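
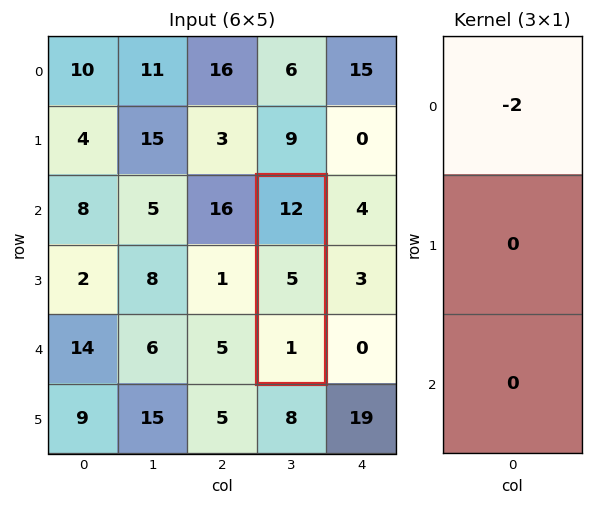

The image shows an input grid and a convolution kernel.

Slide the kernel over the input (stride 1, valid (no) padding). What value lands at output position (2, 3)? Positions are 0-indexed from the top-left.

-24

The receptive field on the input at this output position is [12 / 5 / 1]. Elementwise product with the kernel and sum: 12·-2.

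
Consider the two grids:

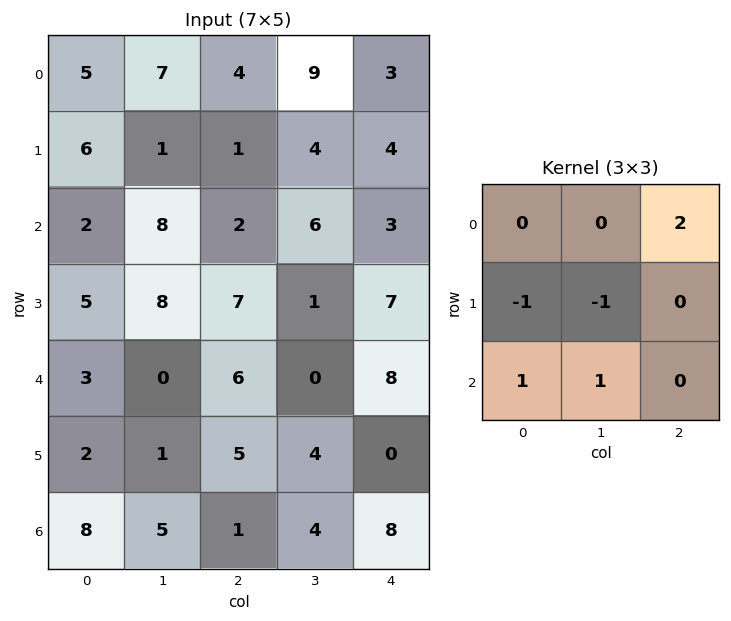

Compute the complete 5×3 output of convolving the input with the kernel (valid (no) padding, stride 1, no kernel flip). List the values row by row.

11 26 9
5 13 8
-6 3 4
14 2 17
22 0 12

Output[0,0]: The receptive field on the input at this output position is [5 7 4 / 6 1 1 / 2 8 2]. Elementwise product with the kernel and sum: 4·2 + 6·-1 + 1·-1 + 2·1 + 8·1.
Output[0,1]: The receptive field on the input at this output position is [7 4 9 / 1 1 4 / 8 2 6]. Elementwise product with the kernel and sum: 9·2 + 1·-1 + 1·-1 + 8·1 + 2·1.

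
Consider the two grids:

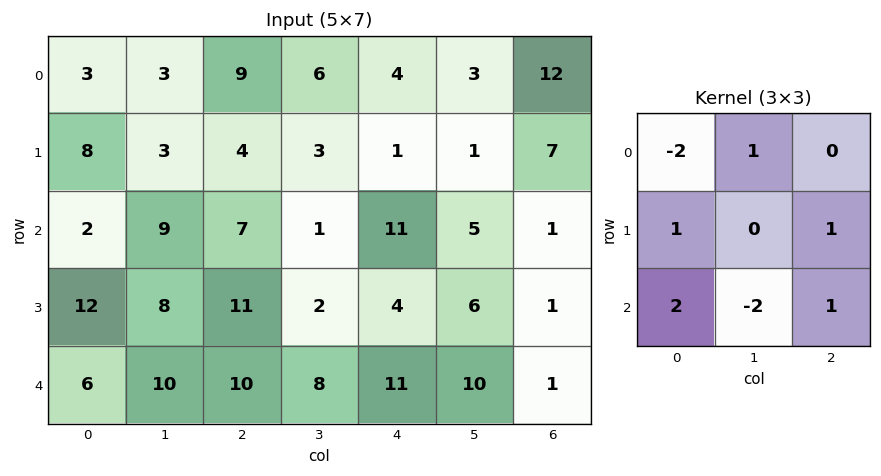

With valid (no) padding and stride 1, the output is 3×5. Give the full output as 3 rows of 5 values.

Output[0,0]: The receptive field on the input at this output position is [3 3 9 / 8 3 4 / 2 9 7]. Elementwise product with the kernel and sum: 3·-2 + 3·1 + 8·1 + 4·1 + 2·2 + 9·-2 + 7·1.

2 14 16 -19 16
15 4 35 3 8
30 7 17 21 -9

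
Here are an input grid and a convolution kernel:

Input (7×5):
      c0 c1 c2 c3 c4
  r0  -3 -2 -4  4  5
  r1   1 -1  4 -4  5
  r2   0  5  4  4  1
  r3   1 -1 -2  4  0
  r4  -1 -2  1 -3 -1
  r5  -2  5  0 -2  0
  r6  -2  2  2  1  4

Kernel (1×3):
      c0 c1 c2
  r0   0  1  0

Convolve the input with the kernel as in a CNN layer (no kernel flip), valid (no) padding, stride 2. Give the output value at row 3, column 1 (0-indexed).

The receptive field on the input at this output position is [2 1 4]. Elementwise product with the kernel and sum: 1·1.

1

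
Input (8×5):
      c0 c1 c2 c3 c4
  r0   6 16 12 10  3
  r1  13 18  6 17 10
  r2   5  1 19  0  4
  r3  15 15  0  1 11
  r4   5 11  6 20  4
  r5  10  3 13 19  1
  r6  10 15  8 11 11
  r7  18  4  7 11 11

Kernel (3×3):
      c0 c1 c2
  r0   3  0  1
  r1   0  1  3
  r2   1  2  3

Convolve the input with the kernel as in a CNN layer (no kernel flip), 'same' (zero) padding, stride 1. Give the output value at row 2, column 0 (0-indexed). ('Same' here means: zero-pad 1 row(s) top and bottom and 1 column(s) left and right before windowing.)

The receptive field on the zero-padded input at this output position is [0 13 18 / 0 5 1 / 0 15 15]. Elementwise product with the kernel and sum: 0·3 + 18·1 + 5·1 + 1·3 + 0·1 + 15·2 + 15·3.

101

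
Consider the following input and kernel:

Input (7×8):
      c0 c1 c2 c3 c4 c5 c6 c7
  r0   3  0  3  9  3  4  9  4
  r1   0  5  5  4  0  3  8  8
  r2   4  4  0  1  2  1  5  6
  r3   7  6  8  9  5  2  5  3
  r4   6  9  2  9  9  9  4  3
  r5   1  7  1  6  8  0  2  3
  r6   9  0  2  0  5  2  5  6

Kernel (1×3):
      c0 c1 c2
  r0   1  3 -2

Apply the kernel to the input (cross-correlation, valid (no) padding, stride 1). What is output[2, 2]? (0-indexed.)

-1

The receptive field on the input at this output position is [0 1 2]. Elementwise product with the kernel and sum: 0·1 + 1·3 + 2·-2.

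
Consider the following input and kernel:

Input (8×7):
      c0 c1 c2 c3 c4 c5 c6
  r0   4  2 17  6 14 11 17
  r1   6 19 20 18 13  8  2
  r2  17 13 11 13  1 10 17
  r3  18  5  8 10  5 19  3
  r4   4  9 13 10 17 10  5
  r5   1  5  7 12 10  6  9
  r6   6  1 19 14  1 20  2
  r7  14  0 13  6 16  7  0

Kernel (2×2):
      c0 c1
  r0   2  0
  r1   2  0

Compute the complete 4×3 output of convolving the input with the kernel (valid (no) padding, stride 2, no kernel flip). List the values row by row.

20 74 54
70 38 12
10 40 54
40 64 34

Output[0,0]: The receptive field on the input at this output position is [4 2 / 6 19]. Elementwise product with the kernel and sum: 4·2 + 6·2.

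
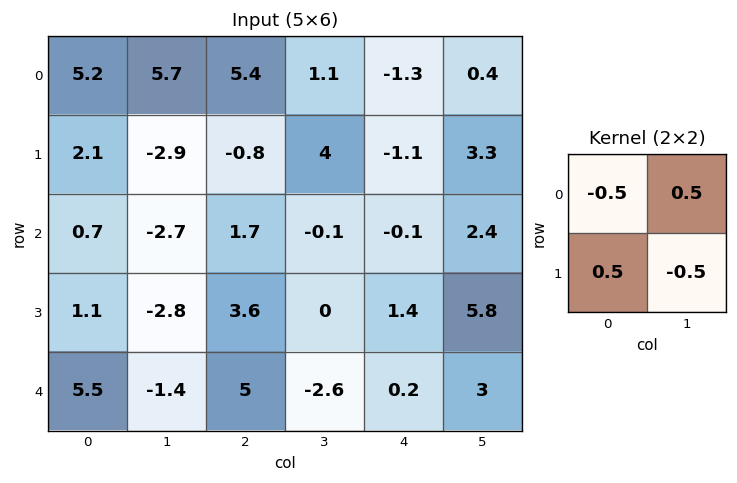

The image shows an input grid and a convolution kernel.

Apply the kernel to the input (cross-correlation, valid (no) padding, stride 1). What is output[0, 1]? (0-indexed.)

-1.2

The receptive field on the input at this output position is [5.7 5.4 / -2.9 -0.8]. Elementwise product with the kernel and sum: 5.7·-0.5 + 5.4·0.5 + -2.9·0.5 + -0.8·-0.5.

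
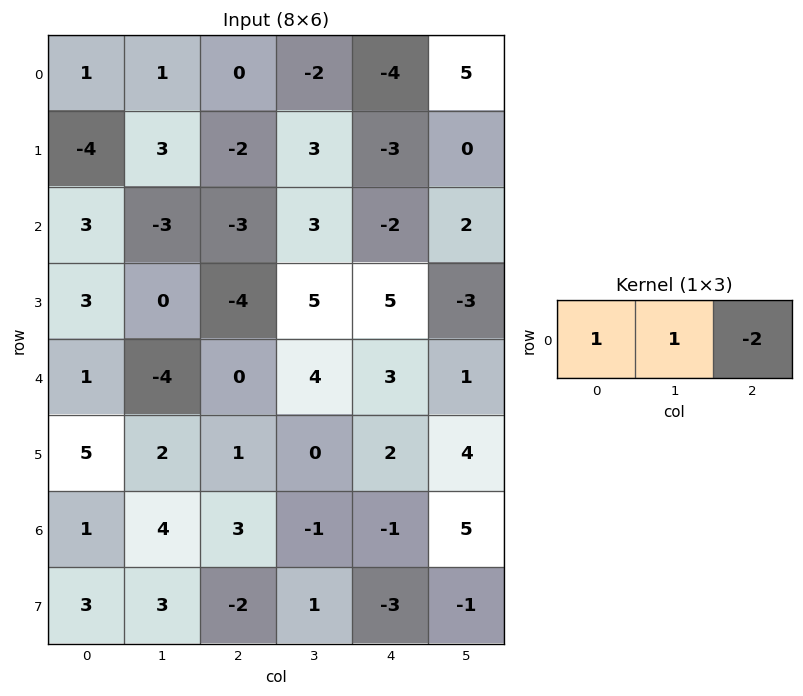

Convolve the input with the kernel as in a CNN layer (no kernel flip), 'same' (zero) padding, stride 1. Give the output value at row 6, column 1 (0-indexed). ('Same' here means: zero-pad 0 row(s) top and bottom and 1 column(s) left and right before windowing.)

-1

The receptive field on the zero-padded input at this output position is [1 4 3]. Elementwise product with the kernel and sum: 1·1 + 4·1 + 3·-2.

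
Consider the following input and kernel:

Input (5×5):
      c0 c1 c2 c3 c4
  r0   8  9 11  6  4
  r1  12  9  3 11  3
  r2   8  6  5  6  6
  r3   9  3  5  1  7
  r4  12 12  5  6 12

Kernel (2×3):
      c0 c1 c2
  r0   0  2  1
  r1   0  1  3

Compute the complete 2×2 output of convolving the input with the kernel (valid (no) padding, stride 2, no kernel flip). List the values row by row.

47 36
35 40

Output[0,0]: The receptive field on the input at this output position is [8 9 11 / 12 9 3]. Elementwise product with the kernel and sum: 9·2 + 11·1 + 9·1 + 3·3.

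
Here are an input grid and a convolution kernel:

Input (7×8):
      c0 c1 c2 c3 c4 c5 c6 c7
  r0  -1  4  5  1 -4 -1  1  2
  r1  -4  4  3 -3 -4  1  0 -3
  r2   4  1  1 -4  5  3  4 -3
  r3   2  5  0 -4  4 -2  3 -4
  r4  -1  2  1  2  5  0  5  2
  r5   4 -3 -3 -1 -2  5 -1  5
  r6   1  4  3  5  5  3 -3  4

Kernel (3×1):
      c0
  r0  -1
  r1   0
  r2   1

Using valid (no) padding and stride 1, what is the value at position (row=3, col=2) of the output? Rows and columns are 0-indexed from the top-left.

The receptive field on the input at this output position is [0 / 1 / -3]. Elementwise product with the kernel and sum: 0·-1 + -3·1.

-3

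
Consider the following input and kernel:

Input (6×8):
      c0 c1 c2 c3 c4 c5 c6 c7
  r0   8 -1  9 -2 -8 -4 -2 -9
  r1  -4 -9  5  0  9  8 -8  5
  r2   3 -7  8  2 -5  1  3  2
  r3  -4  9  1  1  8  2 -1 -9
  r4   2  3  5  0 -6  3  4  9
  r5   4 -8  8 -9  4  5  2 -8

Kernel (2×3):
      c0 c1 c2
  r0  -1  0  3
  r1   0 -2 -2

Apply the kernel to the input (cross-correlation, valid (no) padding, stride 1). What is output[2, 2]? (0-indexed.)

-41

The receptive field on the input at this output position is [8 2 -5 / 1 1 8]. Elementwise product with the kernel and sum: 8·-1 + -5·3 + 1·-2 + 8·-2.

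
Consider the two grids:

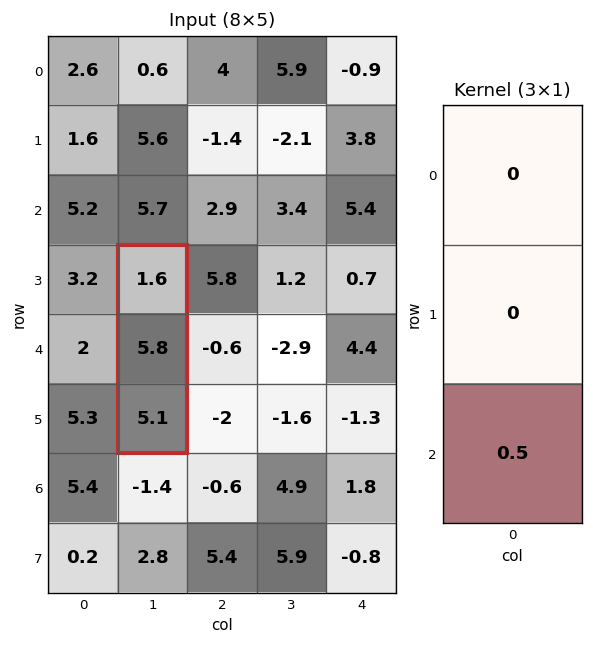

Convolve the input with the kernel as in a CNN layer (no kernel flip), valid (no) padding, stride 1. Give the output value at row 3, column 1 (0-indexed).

The receptive field on the input at this output position is [1.6 / 5.8 / 5.1]. Elementwise product with the kernel and sum: 5.1·0.5.

2.55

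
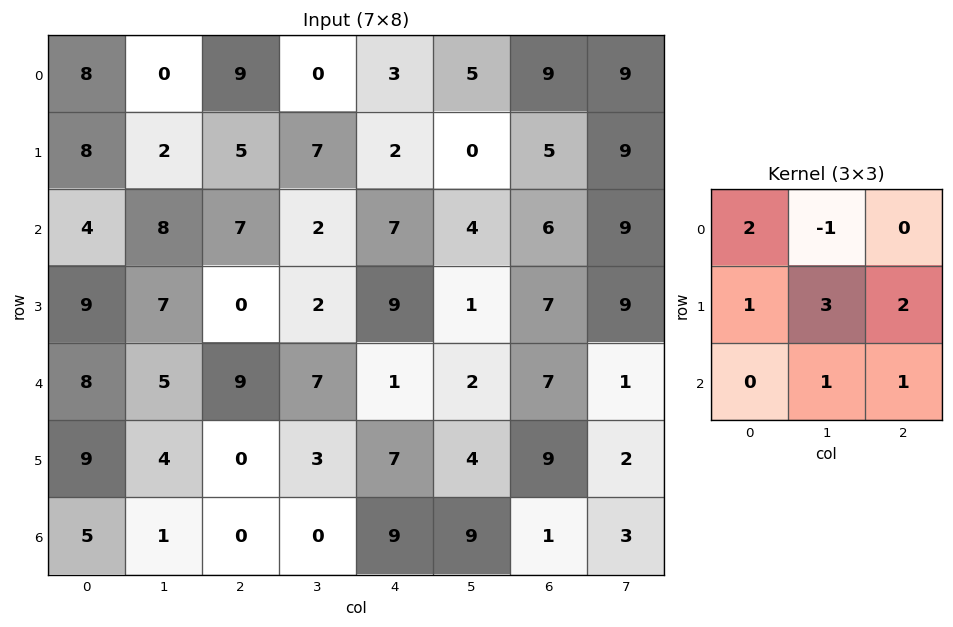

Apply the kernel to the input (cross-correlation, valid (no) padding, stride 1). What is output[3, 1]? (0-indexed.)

The receptive field on the input at this output position is [7 0 2 / 5 9 7 / 4 0 3]. Elementwise product with the kernel and sum: 7·2 + 0·-1 + 5·1 + 9·3 + 7·2 + 0·1 + 3·1.

63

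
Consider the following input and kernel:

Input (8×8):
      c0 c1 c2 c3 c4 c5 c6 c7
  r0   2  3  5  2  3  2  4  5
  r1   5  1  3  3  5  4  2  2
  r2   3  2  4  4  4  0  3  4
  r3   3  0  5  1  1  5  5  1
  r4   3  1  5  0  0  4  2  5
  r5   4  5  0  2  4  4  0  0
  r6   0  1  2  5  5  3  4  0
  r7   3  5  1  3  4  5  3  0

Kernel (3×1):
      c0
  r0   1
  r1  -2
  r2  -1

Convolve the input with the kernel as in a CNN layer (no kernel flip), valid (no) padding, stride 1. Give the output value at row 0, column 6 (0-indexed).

The receptive field on the input at this output position is [4 / 2 / 3]. Elementwise product with the kernel and sum: 4·1 + 2·-2 + 3·-1.

-3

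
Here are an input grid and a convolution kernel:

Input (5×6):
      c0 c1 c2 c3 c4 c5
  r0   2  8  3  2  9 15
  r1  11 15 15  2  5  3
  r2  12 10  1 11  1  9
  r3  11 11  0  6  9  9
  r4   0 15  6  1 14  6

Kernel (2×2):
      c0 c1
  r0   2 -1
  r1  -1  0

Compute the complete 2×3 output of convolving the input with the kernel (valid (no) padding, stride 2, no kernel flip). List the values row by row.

Output[0,0]: The receptive field on the input at this output position is [2 8 / 11 15]. Elementwise product with the kernel and sum: 2·2 + 8·-1 + 11·-1.

-15 -11 -2
3 -9 -16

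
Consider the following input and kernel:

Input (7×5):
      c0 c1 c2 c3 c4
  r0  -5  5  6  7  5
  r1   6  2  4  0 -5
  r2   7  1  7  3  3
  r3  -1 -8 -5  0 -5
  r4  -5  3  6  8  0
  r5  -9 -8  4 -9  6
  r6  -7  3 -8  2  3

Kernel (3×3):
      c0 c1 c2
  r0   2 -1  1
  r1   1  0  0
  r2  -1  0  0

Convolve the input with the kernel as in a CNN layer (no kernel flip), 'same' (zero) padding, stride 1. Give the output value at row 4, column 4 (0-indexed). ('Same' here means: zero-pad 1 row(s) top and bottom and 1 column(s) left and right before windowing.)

22

The receptive field on the zero-padded input at this output position is [0 -5 0 / 8 0 0 / -9 6 0]. Elementwise product with the kernel and sum: 0·2 + -5·-1 + 0·1 + 8·1 + -9·-1.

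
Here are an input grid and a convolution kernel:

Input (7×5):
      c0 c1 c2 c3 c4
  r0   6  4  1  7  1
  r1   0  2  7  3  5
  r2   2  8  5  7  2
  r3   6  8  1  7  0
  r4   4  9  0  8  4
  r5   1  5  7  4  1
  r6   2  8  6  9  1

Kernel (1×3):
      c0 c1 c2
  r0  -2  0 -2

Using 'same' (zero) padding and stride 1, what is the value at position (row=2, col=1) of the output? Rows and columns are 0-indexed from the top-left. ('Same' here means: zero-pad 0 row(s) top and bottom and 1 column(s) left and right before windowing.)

The receptive field on the zero-padded input at this output position is [2 8 5]. Elementwise product with the kernel and sum: 2·-2 + 5·-2.

-14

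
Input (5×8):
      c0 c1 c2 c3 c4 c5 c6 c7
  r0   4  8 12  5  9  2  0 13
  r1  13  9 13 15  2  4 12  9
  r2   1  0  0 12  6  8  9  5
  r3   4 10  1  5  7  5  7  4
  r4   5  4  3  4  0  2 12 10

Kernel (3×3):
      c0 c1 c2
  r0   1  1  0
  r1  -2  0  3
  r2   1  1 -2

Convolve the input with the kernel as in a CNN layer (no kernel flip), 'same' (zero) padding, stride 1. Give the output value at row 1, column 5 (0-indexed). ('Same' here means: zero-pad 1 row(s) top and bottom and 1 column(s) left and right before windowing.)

39

The receptive field on the zero-padded input at this output position is [9 2 0 / 2 4 12 / 6 8 9]. Elementwise product with the kernel and sum: 9·1 + 2·1 + 2·-2 + 12·3 + 6·1 + 8·1 + 9·-2.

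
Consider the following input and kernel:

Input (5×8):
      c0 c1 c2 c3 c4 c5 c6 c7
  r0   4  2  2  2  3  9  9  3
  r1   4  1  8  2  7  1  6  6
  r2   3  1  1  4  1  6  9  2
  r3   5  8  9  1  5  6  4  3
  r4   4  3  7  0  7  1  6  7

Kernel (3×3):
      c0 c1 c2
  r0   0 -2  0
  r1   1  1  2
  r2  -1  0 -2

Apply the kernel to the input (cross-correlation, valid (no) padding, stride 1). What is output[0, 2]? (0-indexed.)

The receptive field on the input at this output position is [2 2 3 / 8 2 7 / 1 4 1]. Elementwise product with the kernel and sum: 2·-2 + 8·1 + 2·1 + 7·2 + 1·-1 + 1·-2.

17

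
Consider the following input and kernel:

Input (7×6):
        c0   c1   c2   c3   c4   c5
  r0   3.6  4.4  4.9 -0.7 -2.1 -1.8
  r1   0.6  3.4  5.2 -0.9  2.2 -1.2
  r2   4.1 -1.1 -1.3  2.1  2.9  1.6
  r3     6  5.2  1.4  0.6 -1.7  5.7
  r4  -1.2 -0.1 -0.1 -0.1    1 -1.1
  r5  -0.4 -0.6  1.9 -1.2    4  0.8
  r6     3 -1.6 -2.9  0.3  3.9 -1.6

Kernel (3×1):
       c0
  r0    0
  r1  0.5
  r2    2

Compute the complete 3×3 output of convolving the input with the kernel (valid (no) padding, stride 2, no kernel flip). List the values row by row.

8.5 0 6.9
0.6 0.5 1.15
5.8 -4.85 9.8

Output[0,0]: The receptive field on the input at this output position is [3.6 / 0.6 / 4.1]. Elementwise product with the kernel and sum: 0.6·0.5 + 4.1·2.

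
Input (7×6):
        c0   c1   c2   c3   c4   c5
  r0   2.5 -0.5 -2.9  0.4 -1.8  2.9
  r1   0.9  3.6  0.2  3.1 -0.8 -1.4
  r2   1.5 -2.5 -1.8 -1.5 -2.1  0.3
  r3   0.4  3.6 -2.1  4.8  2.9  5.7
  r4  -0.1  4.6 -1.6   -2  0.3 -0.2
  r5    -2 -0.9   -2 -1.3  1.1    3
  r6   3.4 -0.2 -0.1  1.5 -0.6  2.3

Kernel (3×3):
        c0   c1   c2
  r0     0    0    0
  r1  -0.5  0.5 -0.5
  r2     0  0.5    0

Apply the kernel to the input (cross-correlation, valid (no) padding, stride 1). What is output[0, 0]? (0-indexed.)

-0

The receptive field on the input at this output position is [2.5 -0.5 -2.9 / 0.9 3.6 0.2 / 1.5 -2.5 -1.8]. Elementwise product with the kernel and sum: 0.9·-0.5 + 3.6·0.5 + 0.2·-0.5 + -2.5·0.5.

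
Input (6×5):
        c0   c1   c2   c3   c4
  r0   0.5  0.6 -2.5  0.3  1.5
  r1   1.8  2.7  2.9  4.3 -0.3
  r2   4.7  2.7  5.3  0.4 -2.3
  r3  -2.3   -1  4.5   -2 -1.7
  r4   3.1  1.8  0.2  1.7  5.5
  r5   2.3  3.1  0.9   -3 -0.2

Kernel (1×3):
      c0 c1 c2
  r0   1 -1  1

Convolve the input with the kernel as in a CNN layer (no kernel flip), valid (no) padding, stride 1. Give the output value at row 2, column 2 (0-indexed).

The receptive field on the input at this output position is [5.3 0.4 -2.3]. Elementwise product with the kernel and sum: 5.3·1 + 0.4·-1 + -2.3·1.

2.6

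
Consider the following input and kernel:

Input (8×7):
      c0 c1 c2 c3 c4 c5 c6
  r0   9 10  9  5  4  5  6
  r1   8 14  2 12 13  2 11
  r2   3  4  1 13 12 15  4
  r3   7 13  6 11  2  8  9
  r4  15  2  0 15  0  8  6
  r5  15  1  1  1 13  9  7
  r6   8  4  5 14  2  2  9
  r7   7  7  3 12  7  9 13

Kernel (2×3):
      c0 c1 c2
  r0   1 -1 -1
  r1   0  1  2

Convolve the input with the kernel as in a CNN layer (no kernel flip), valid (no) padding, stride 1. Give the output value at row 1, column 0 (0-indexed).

-2

The receptive field on the input at this output position is [8 14 2 / 3 4 1]. Elementwise product with the kernel and sum: 8·1 + 14·-1 + 2·-1 + 4·1 + 1·2.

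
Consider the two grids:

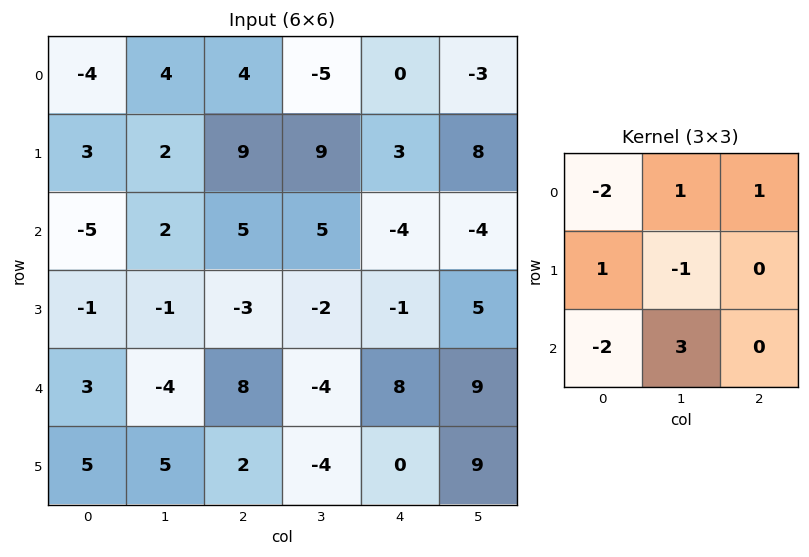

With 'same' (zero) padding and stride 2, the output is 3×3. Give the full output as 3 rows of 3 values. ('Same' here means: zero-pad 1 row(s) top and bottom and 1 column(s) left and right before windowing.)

Output[0,0]: The receptive field on the zero-padded input at this output position is [0 0 0 / 0 -4 4 / 0 3 2]. Elementwise product with the kernel and sum: 0·-2 + 0·1 + 0·1 + 0·1 + -4·-1 + 0·-2 + 3·3.
Output[0,1]: The receptive field on the zero-padded input at this output position is [0 0 0 / 4 4 -5 / 2 9 9]. Elementwise product with the kernel and sum: 0·-2 + 0·1 + 0·1 + 4·1 + 4·-1 + 2·-2 + 9·3.

13 23 -14
7 4 3
10 -19 4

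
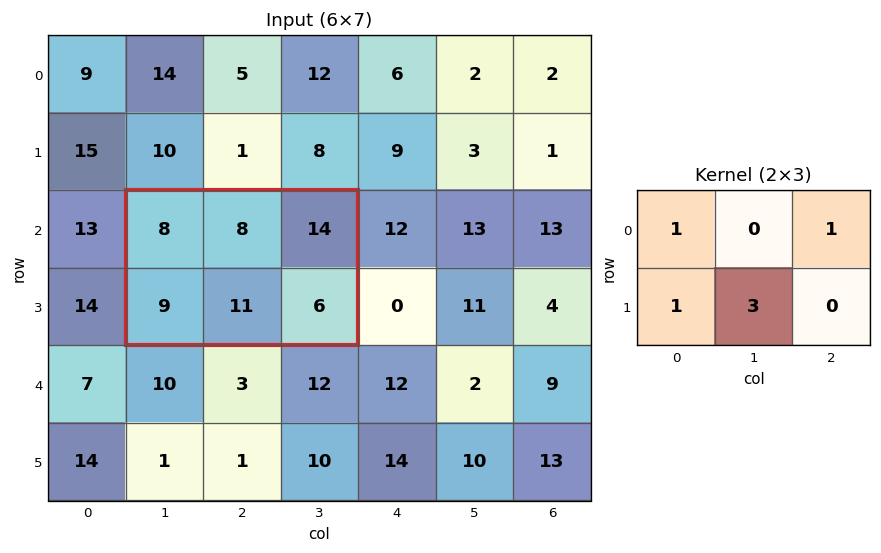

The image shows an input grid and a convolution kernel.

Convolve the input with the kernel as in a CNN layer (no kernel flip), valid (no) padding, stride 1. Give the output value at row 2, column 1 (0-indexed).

The receptive field on the input at this output position is [8 8 14 / 9 11 6]. Elementwise product with the kernel and sum: 8·1 + 14·1 + 9·1 + 11·3.

64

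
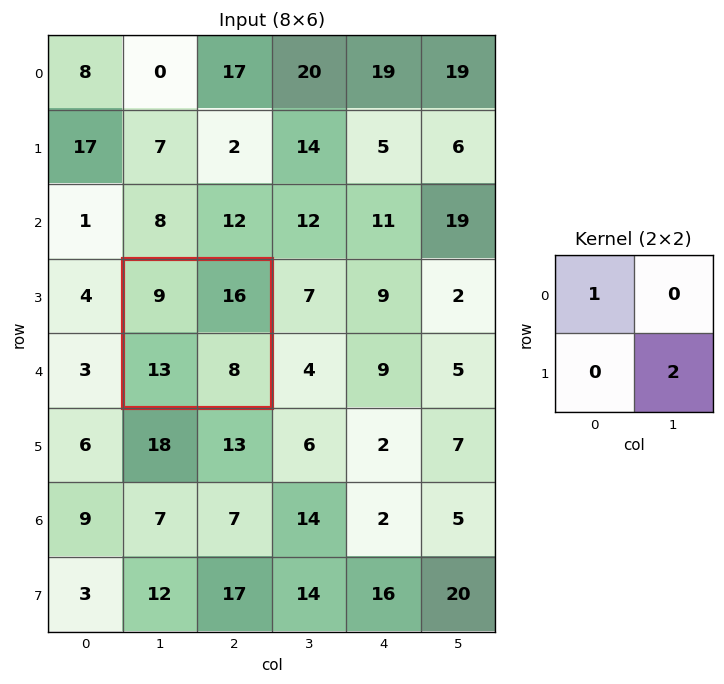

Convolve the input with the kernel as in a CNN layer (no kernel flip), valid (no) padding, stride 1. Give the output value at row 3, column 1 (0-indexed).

25

The receptive field on the input at this output position is [9 16 / 13 8]. Elementwise product with the kernel and sum: 9·1 + 8·2.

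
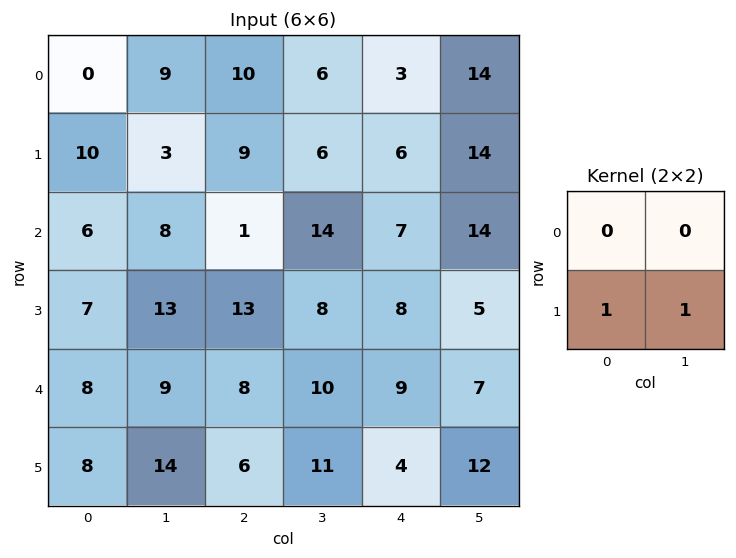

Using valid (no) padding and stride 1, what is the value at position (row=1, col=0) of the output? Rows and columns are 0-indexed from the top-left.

The receptive field on the input at this output position is [10 3 / 6 8]. Elementwise product with the kernel and sum: 6·1 + 8·1.

14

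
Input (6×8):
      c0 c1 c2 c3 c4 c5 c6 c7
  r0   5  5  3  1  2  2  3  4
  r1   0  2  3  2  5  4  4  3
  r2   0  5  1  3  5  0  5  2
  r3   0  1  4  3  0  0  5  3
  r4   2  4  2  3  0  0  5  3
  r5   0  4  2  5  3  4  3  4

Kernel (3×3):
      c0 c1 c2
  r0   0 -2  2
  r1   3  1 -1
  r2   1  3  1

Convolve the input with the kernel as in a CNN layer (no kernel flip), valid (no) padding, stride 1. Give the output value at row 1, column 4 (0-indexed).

The receptive field on the input at this output position is [5 4 4 / 5 0 5 / 0 0 5]. Elementwise product with the kernel and sum: 4·-2 + 4·2 + 5·3 + 0·1 + 5·-1 + 0·1 + 0·3 + 5·1.

15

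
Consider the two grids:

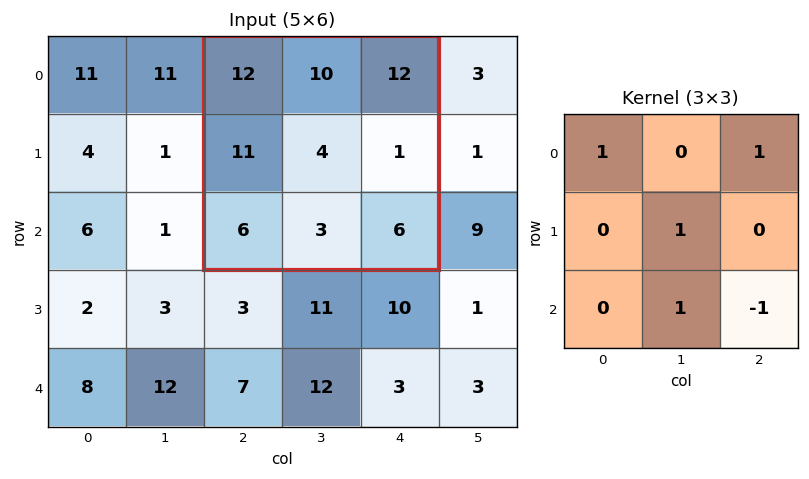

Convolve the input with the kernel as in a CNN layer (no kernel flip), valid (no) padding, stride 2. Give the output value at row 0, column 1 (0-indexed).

The receptive field on the input at this output position is [12 10 12 / 11 4 1 / 6 3 6]. Elementwise product with the kernel and sum: 12·1 + 12·1 + 4·1 + 3·1 + 6·-1.

25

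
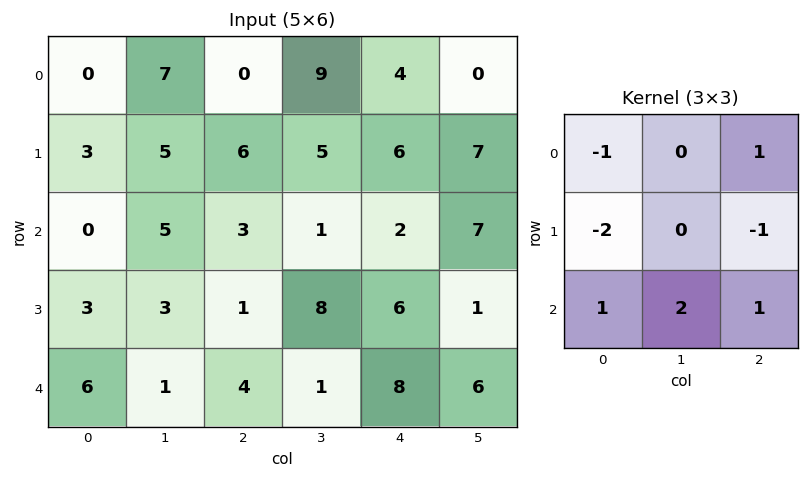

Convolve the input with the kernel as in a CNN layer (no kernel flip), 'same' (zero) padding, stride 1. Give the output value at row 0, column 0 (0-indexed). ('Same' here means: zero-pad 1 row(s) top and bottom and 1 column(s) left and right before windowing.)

The receptive field on the zero-padded input at this output position is [0 0 0 / 0 0 7 / 0 3 5]. Elementwise product with the kernel and sum: 0·-1 + 0·1 + 0·-2 + 7·-1 + 0·1 + 3·2 + 5·1.

4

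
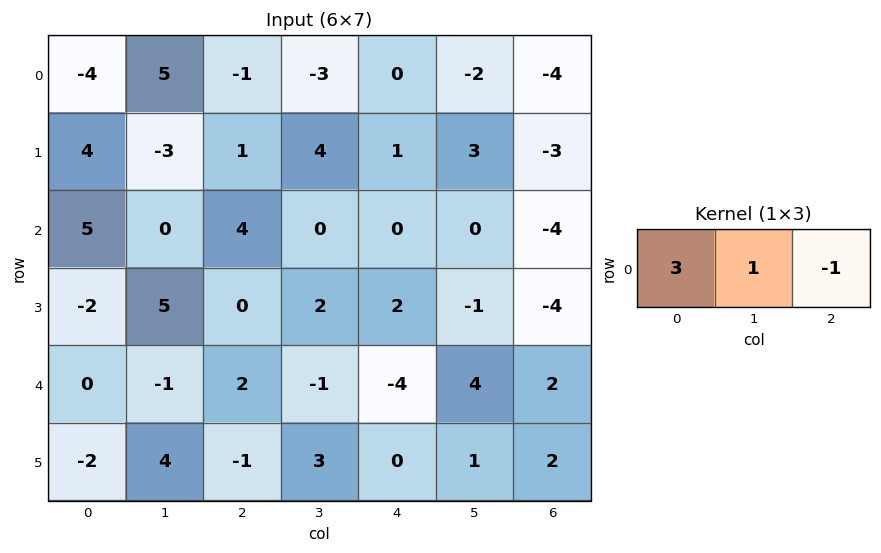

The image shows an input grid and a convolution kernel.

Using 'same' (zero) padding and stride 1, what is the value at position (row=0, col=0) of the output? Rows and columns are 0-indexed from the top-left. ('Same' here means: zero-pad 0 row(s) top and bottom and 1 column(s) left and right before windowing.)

The receptive field on the zero-padded input at this output position is [0 -4 5]. Elementwise product with the kernel and sum: 0·3 + -4·1 + 5·-1.

-9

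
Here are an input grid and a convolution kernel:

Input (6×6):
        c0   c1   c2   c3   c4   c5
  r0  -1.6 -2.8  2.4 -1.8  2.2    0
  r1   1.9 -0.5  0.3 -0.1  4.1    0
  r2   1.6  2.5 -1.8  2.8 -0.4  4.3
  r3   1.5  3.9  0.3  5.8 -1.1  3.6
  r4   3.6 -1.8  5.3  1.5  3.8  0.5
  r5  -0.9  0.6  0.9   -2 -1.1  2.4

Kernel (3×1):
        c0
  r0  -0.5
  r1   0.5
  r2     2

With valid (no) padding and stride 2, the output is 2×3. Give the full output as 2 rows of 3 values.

Output[0,0]: The receptive field on the input at this output position is [-1.6 / 1.9 / 1.6]. Elementwise product with the kernel and sum: -1.6·-0.5 + 1.9·0.5 + 1.6·2.

4.95 -4.65 0.15
7.15 11.65 7.25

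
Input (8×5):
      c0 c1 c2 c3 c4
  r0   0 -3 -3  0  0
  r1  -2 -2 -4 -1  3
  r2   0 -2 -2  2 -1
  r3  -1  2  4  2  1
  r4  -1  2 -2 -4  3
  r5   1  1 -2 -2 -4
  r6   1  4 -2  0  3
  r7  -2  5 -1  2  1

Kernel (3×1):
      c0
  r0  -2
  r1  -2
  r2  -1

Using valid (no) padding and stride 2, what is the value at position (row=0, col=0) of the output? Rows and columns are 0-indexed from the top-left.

The receptive field on the input at this output position is [0 / -2 / 0]. Elementwise product with the kernel and sum: 0·-2 + -2·-2 + 0·-1.

4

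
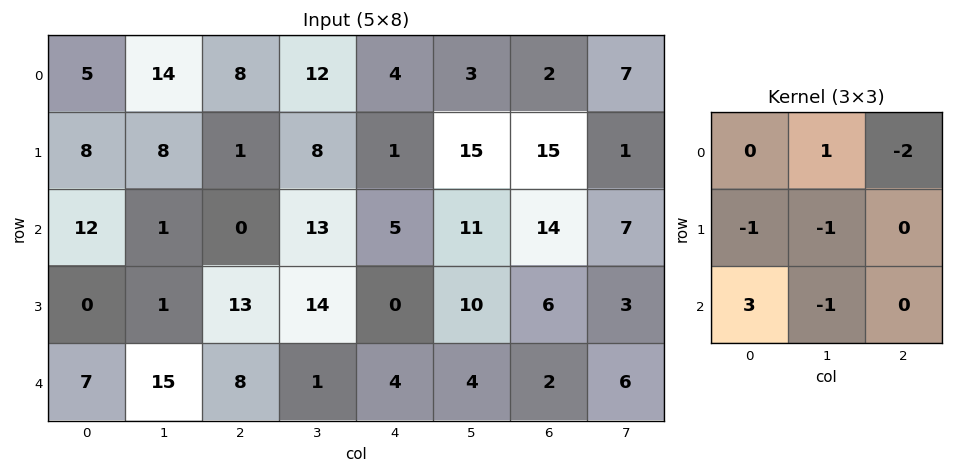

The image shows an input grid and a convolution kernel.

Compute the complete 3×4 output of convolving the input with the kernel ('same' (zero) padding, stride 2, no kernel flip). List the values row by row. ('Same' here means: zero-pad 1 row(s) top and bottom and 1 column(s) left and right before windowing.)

-13 1 7 25
-20 -26 -5 12
-9 -38 -25 -6

Output[0,0]: The receptive field on the zero-padded input at this output position is [0 0 0 / 0 5 14 / 0 8 8]. Elementwise product with the kernel and sum: 0·1 + 0·-2 + 0·-1 + 5·-1 + 0·3 + 8·-1.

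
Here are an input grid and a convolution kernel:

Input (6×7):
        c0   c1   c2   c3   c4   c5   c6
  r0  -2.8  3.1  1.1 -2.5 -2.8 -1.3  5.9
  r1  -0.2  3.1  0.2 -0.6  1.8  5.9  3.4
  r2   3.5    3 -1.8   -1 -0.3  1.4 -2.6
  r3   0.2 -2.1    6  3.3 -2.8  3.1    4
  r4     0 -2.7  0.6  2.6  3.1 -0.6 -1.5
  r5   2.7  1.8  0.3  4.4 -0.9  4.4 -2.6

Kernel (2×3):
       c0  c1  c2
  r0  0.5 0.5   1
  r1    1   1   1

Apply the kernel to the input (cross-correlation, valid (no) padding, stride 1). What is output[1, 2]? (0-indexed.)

-1.5

The receptive field on the input at this output position is [0.2 -0.6 1.8 / -1.8 -1 -0.3]. Elementwise product with the kernel and sum: 0.2·0.5 + -0.6·0.5 + 1.8·1 + -1.8·1 + -1·1 + -0.3·1.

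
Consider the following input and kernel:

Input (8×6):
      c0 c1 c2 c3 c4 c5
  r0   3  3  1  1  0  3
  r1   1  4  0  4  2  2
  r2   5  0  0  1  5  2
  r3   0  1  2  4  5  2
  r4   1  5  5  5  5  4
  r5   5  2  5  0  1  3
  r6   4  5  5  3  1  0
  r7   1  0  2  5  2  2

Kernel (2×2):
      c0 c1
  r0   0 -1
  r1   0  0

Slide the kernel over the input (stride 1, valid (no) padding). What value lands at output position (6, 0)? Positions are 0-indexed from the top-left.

The receptive field on the input at this output position is [4 5 / 1 0]. Elementwise product with the kernel and sum: 5·-1.

-5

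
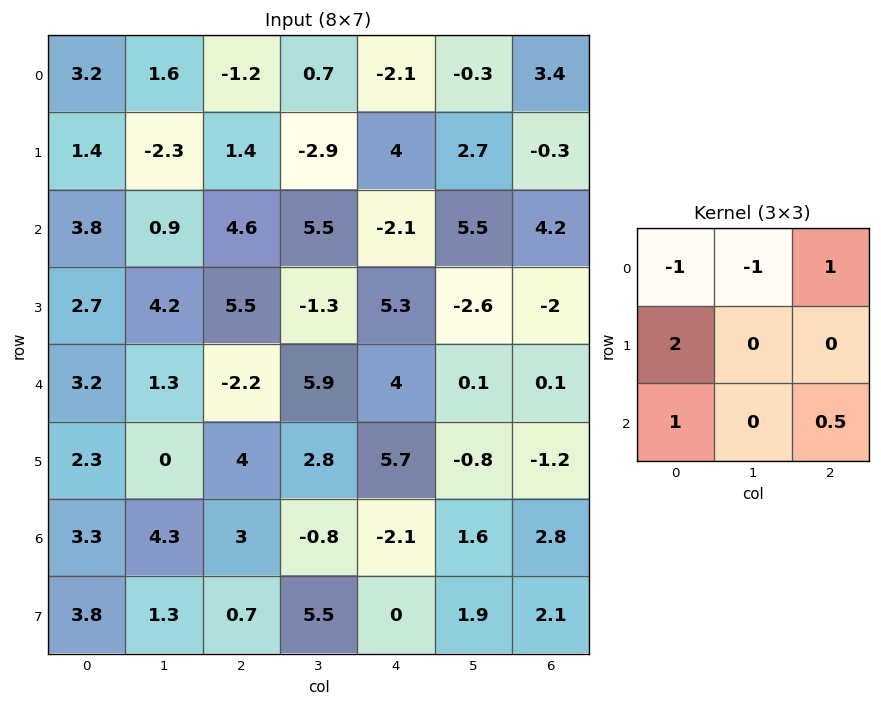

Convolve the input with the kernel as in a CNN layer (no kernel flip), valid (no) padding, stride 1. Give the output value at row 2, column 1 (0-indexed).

12.65

The receptive field on the input at this output position is [0.9 4.6 5.5 / 4.2 5.5 -1.3 / 1.3 -2.2 5.9]. Elementwise product with the kernel and sum: 0.9·-1 + 4.6·-1 + 5.5·1 + 4.2·2 + 1.3·1 + 5.9·0.5.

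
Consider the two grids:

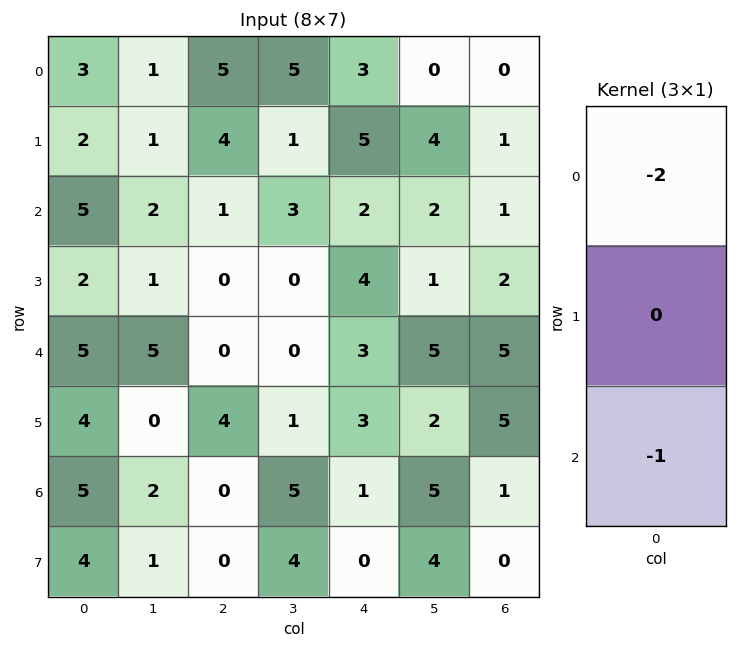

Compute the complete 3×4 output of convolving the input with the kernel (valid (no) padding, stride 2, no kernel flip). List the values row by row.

-11 -11 -8 -1
-15 -2 -7 -7
-15 0 -7 -11

Output[0,0]: The receptive field on the input at this output position is [3 / 2 / 5]. Elementwise product with the kernel and sum: 3·-2 + 5·-1.
Output[0,1]: The receptive field on the input at this output position is [5 / 4 / 1]. Elementwise product with the kernel and sum: 5·-2 + 1·-1.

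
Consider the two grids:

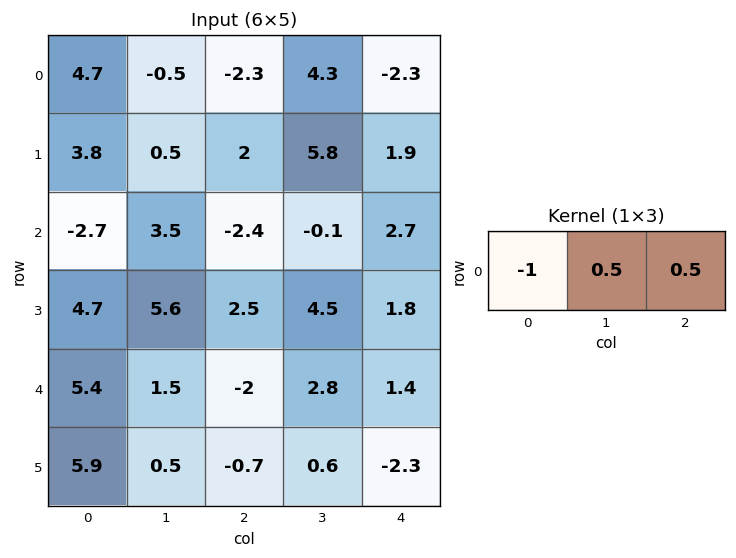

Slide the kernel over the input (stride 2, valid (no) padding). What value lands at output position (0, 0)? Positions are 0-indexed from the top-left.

The receptive field on the input at this output position is [4.7 -0.5 -2.3]. Elementwise product with the kernel and sum: 4.7·-1 + -0.5·0.5 + -2.3·0.5.

-6.1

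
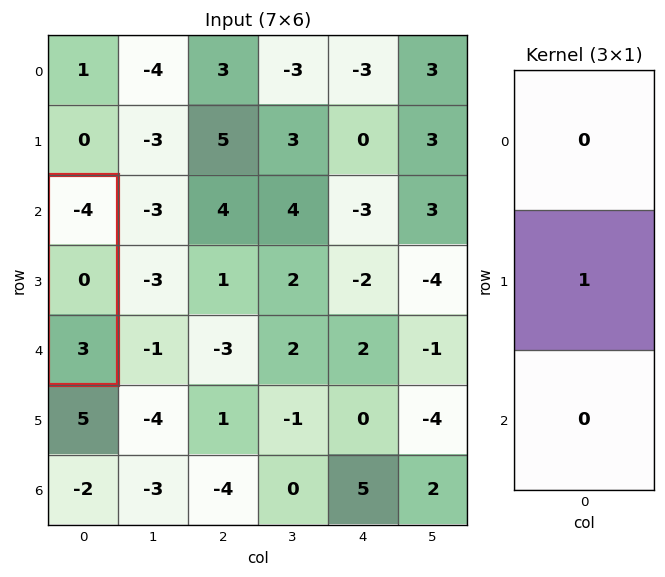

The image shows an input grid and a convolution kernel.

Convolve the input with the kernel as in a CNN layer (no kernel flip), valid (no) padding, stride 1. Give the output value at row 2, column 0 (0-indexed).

0

The receptive field on the input at this output position is [-4 / 0 / 3]. Elementwise product with the kernel and sum: 0·1.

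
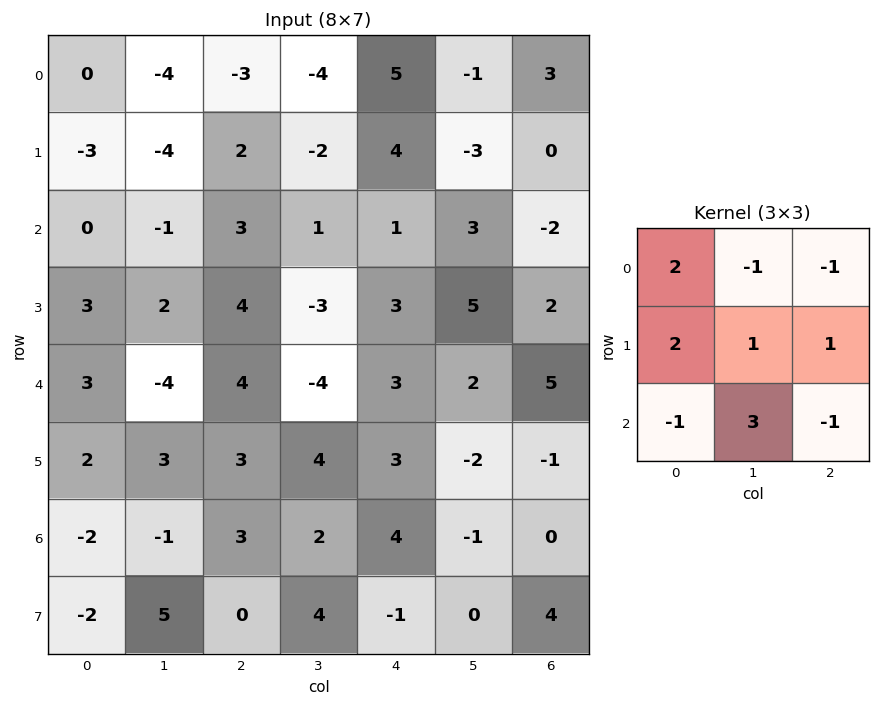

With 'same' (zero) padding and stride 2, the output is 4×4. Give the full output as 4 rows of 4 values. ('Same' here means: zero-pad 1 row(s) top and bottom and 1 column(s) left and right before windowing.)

-9 -3 13 4
13 7 8 -1
-3 -3 -10 16
-19 -7 7 7

Output[0,0]: The receptive field on the zero-padded input at this output position is [0 0 0 / 0 0 -4 / 0 -3 -4]. Elementwise product with the kernel and sum: 0·2 + 0·-1 + 0·-1 + 0·2 + 0·1 + -4·1 + 0·-1 + -3·3 + -4·-1.
Output[0,1]: The receptive field on the zero-padded input at this output position is [0 0 0 / -4 -3 -4 / -4 2 -2]. Elementwise product with the kernel and sum: 0·2 + 0·-1 + 0·-1 + -4·2 + -3·1 + -4·1 + -4·-1 + 2·3 + -2·-1.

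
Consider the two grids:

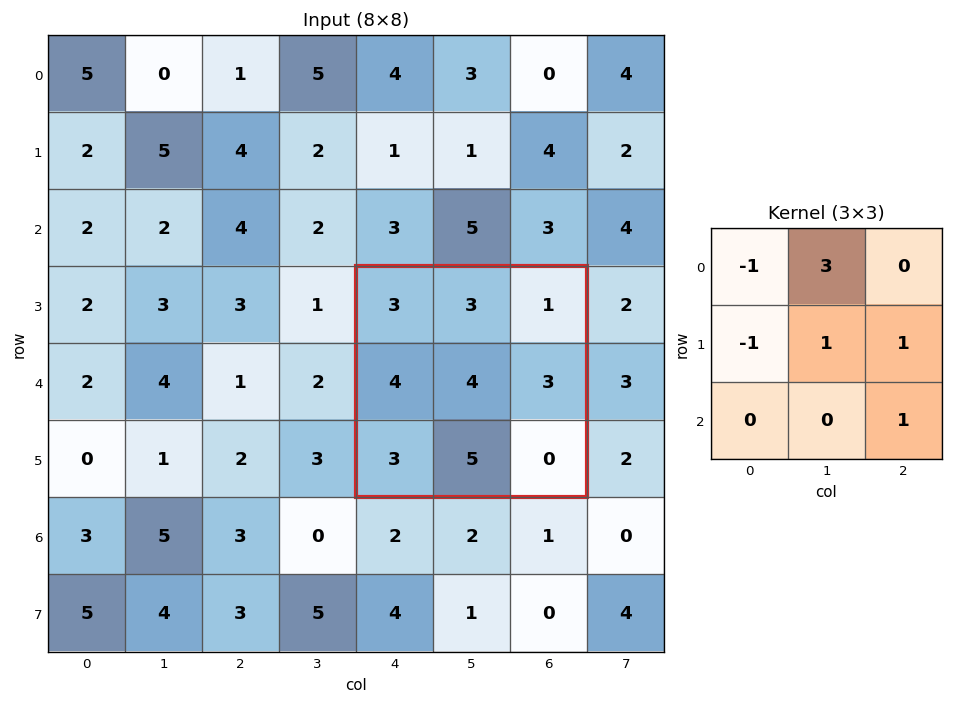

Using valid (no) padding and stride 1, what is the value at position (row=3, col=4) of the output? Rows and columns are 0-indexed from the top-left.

The receptive field on the input at this output position is [3 3 1 / 4 4 3 / 3 5 0]. Elementwise product with the kernel and sum: 3·-1 + 3·3 + 4·-1 + 4·1 + 3·1 + 0·1.

9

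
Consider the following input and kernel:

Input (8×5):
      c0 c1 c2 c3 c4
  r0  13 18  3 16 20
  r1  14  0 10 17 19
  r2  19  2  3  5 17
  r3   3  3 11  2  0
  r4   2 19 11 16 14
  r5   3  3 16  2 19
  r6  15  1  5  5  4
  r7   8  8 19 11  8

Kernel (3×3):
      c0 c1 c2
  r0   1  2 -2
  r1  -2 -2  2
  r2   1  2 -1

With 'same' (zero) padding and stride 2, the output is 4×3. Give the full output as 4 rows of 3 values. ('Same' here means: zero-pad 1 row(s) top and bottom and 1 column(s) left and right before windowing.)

Output[0,0]: The receptive field on the zero-padded input at this output position is [0 0 0 / 0 13 18 / 0 14 0]. Elementwise product with the kernel and sum: 0·1 + 0·2 + 0·-2 + 0·-2 + 13·-2 + 18·2 + 0·1 + 14·2 + 0·-1.

38 -7 -17
-3 9 13
37 26 -18
-20 64 49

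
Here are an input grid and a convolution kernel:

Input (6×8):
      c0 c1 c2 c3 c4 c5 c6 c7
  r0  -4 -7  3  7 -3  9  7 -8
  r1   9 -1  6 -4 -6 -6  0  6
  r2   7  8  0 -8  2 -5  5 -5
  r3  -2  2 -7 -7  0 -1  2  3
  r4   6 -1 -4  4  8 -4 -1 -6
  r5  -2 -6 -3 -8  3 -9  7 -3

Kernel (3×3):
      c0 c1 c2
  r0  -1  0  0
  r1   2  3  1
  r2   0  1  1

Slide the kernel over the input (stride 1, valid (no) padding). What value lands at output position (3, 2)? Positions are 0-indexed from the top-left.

The receptive field on the input at this output position is [-7 -7 0 / -4 4 8 / -3 -8 3]. Elementwise product with the kernel and sum: -7·-1 + -4·2 + 4·3 + 8·1 + -8·1 + 3·1.

14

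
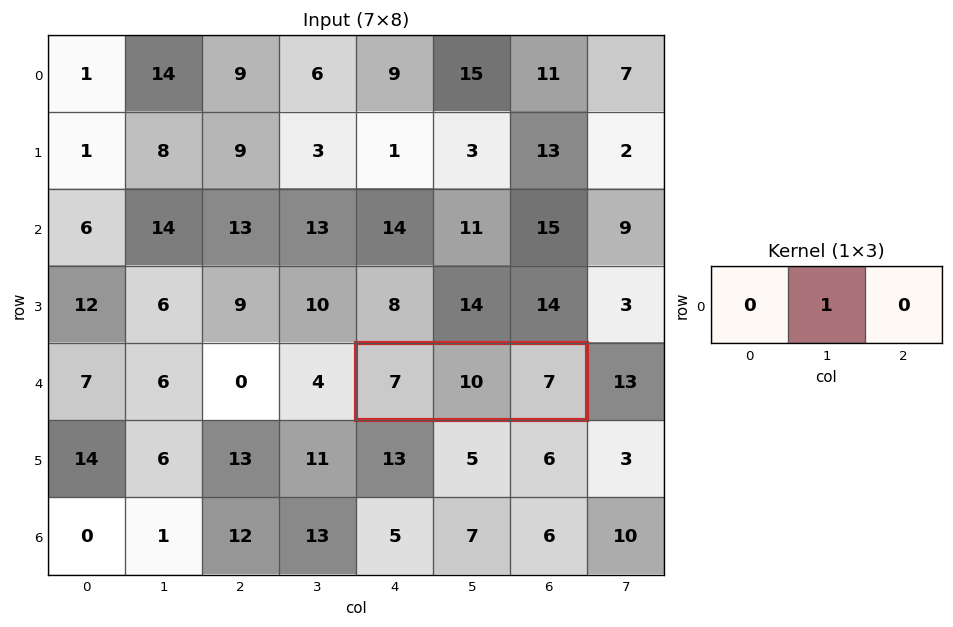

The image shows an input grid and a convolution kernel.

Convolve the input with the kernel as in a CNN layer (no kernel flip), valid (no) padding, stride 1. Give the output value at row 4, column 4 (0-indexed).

10

The receptive field on the input at this output position is [7 10 7]. Elementwise product with the kernel and sum: 10·1.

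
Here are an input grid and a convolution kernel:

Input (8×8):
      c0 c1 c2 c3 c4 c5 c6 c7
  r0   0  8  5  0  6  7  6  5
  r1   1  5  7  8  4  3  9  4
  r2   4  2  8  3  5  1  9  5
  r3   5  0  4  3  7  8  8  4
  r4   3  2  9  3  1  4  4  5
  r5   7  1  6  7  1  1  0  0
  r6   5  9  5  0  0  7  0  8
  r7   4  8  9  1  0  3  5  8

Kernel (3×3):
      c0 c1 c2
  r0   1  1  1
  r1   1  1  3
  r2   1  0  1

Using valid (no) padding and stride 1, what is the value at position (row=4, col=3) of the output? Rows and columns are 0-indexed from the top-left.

The receptive field on the input at this output position is [3 1 4 / 7 1 1 / 0 0 7]. Elementwise product with the kernel and sum: 3·1 + 1·1 + 4·1 + 7·1 + 1·1 + 1·3 + 0·1 + 7·1.

26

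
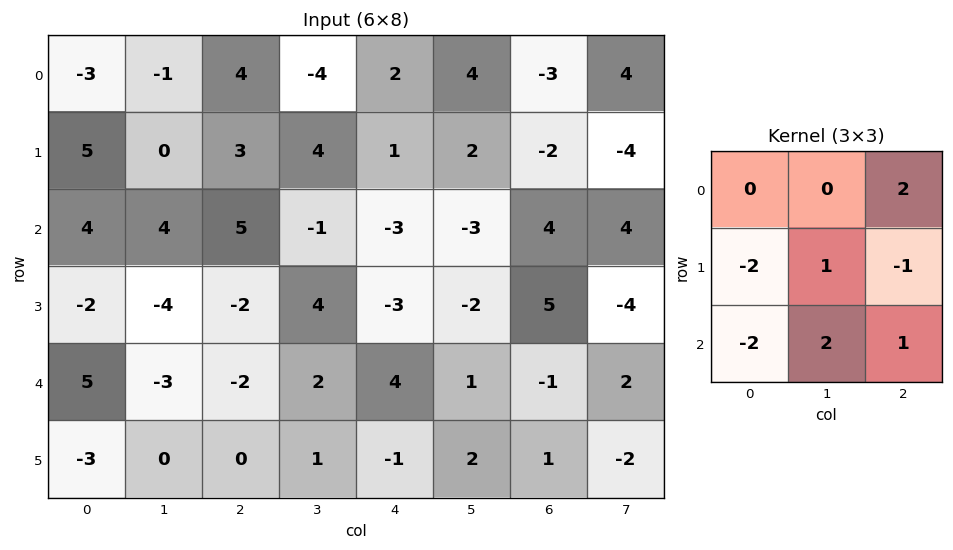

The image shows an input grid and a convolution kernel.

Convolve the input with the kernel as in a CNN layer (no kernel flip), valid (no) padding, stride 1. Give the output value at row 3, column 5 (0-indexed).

The receptive field on the input at this output position is [-2 5 -4 / 1 -1 2 / 2 1 -2]. Elementwise product with the kernel and sum: -4·2 + 1·-2 + -1·1 + 2·-1 + 2·-2 + 1·2 + -2·1.

-17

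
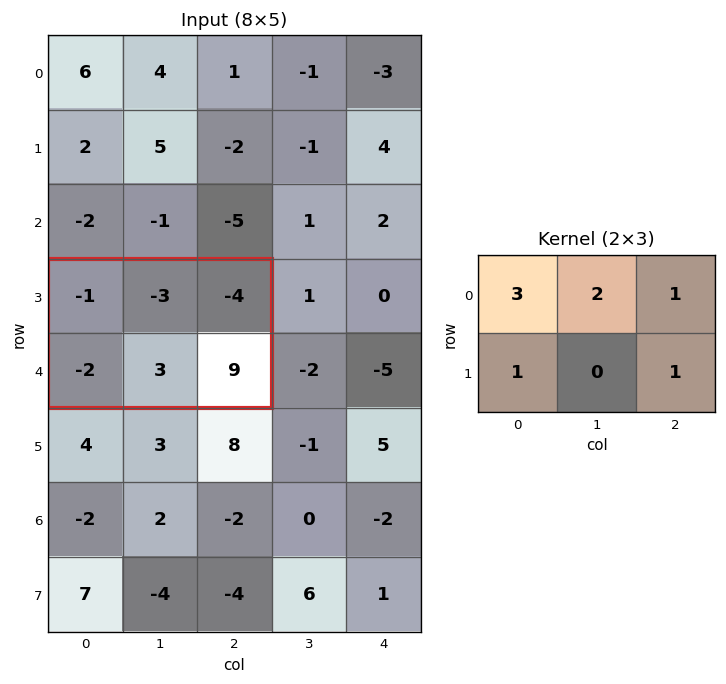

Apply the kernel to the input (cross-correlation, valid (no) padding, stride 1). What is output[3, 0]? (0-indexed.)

-6

The receptive field on the input at this output position is [-1 -3 -4 / -2 3 9]. Elementwise product with the kernel and sum: -1·3 + -3·2 + -4·1 + -2·1 + 9·1.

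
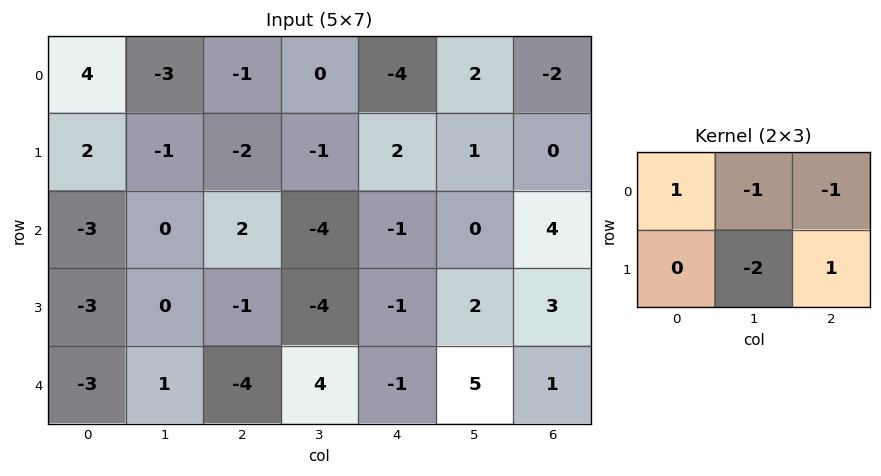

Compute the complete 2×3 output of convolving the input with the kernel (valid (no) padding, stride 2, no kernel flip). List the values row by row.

8 7 -6
-6 14 -6

Output[0,0]: The receptive field on the input at this output position is [4 -3 -1 / 2 -1 -2]. Elementwise product with the kernel and sum: 4·1 + -3·-1 + -1·-1 + -1·-2 + -2·1.
Output[0,1]: The receptive field on the input at this output position is [-1 0 -4 / -2 -1 2]. Elementwise product with the kernel and sum: -1·1 + 0·-1 + -4·-1 + -1·-2 + 2·1.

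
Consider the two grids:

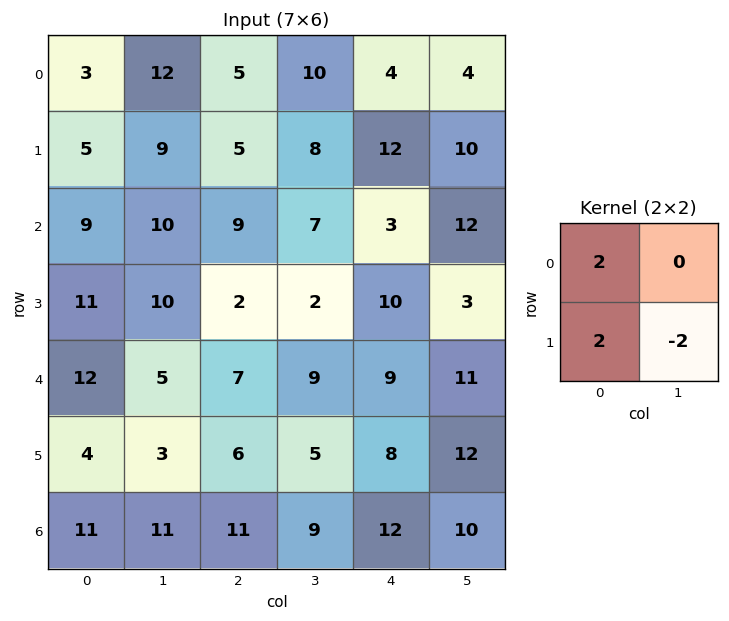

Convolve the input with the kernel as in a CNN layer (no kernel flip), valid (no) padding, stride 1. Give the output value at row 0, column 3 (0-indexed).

12

The receptive field on the input at this output position is [10 4 / 8 12]. Elementwise product with the kernel and sum: 10·2 + 8·2 + 12·-2.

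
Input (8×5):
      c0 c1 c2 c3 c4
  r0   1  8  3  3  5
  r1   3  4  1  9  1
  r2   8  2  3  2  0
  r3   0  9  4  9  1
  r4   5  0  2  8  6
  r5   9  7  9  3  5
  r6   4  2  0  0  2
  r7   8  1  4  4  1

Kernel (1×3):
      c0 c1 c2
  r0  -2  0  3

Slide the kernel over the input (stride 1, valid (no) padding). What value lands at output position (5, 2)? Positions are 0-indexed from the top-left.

The receptive field on the input at this output position is [9 3 5]. Elementwise product with the kernel and sum: 9·-2 + 5·3.

-3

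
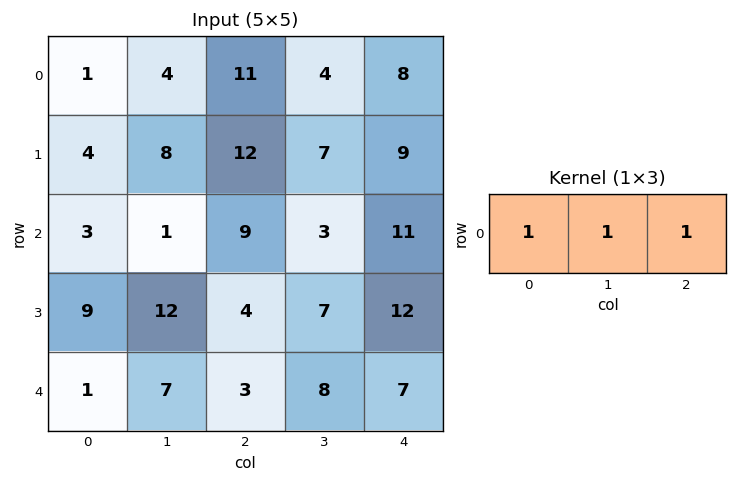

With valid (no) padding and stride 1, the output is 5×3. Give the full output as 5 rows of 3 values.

Output[0,0]: The receptive field on the input at this output position is [1 4 11]. Elementwise product with the kernel and sum: 1·1 + 4·1 + 11·1.

16 19 23
24 27 28
13 13 23
25 23 23
11 18 18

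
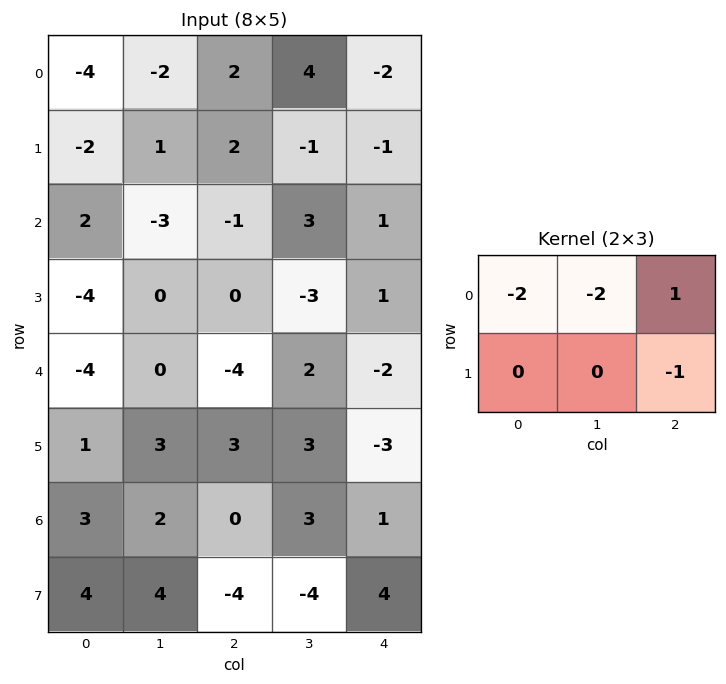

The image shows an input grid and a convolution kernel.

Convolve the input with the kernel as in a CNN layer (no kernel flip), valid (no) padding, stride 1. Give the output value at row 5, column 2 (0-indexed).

The receptive field on the input at this output position is [3 3 -3 / 0 3 1]. Elementwise product with the kernel and sum: 3·-2 + 3·-2 + -3·1 + 1·-1.

-16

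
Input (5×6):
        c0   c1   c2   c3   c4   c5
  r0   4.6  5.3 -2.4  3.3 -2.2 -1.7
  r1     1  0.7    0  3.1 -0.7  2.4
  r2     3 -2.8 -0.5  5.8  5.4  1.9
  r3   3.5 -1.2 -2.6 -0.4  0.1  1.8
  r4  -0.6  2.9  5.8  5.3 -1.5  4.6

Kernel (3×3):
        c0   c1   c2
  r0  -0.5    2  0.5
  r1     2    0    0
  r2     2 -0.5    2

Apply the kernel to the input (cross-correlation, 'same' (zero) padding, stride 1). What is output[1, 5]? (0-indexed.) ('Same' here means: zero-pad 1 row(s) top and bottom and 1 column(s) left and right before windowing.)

The receptive field on the zero-padded input at this output position is [-2.2 -1.7 0 / -0.7 2.4 0 / 5.4 1.9 0]. Elementwise product with the kernel and sum: -2.2·-0.5 + -1.7·2 + 0·0.5 + -0.7·2 + 5.4·2 + 1.9·-0.5 + 0·2.

6.15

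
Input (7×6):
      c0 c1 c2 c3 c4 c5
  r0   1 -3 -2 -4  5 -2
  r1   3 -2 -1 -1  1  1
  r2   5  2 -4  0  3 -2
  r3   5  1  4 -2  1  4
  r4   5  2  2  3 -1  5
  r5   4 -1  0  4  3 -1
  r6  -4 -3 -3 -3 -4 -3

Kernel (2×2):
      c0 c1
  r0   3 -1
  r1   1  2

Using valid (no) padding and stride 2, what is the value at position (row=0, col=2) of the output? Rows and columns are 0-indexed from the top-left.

The receptive field on the input at this output position is [5 -2 / 1 1]. Elementwise product with the kernel and sum: 5·3 + -2·-1 + 1·1 + 1·2.

20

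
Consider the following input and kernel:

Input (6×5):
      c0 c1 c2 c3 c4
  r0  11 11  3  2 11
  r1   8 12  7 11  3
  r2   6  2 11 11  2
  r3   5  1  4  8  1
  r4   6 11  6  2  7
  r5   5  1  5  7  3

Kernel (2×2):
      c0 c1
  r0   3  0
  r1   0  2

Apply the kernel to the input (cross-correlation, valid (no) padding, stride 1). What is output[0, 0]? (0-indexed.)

The receptive field on the input at this output position is [11 11 / 8 12]. Elementwise product with the kernel and sum: 11·3 + 12·2.

57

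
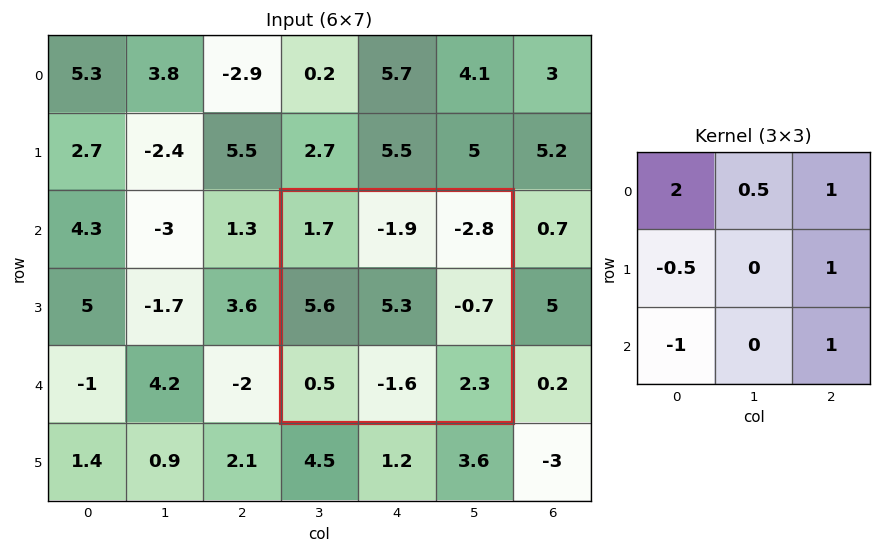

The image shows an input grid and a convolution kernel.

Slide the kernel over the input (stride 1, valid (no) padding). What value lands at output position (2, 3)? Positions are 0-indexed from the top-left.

-2.05

The receptive field on the input at this output position is [1.7 -1.9 -2.8 / 5.6 5.3 -0.7 / 0.5 -1.6 2.3]. Elementwise product with the kernel and sum: 1.7·2 + -1.9·0.5 + -2.8·1 + 5.6·-0.5 + -0.7·1 + 0.5·-1 + 2.3·1.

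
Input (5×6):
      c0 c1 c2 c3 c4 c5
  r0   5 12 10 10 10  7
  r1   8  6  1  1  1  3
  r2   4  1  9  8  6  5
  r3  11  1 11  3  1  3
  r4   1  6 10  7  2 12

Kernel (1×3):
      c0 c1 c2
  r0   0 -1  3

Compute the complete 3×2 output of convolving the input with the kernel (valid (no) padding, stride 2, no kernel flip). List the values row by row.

18 20
26 10
24 -1

Output[0,0]: The receptive field on the input at this output position is [5 12 10]. Elementwise product with the kernel and sum: 12·-1 + 10·3.
Output[0,1]: The receptive field on the input at this output position is [10 10 10]. Elementwise product with the kernel and sum: 10·-1 + 10·3.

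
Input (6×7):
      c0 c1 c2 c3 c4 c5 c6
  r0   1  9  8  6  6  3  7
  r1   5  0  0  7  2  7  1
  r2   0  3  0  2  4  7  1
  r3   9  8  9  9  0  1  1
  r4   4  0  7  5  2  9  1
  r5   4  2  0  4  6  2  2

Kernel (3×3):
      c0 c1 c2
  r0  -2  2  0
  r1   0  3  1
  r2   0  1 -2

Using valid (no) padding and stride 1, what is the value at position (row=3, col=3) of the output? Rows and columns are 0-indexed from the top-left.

The receptive field on the input at this output position is [9 0 1 / 5 2 9 / 4 6 2]. Elementwise product with the kernel and sum: 9·-2 + 0·2 + 2·3 + 9·1 + 6·1 + 2·-2.

-1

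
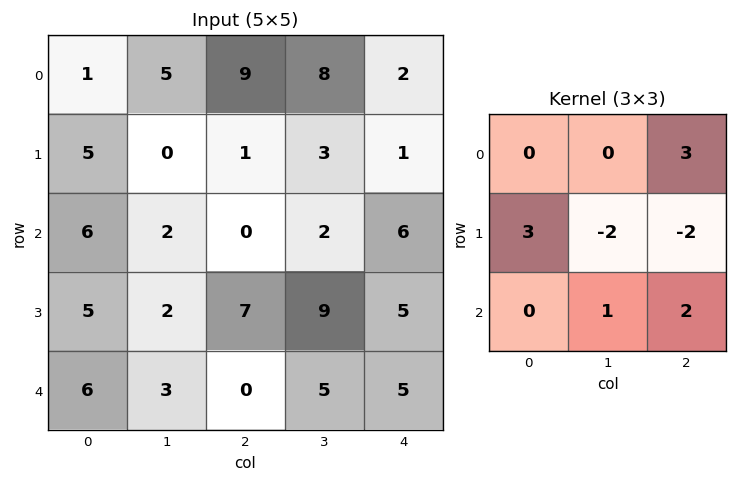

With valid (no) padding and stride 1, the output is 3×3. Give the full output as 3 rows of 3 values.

42 20 15
33 36 6
0 -10 26

Output[0,0]: The receptive field on the input at this output position is [1 5 9 / 5 0 1 / 6 2 0]. Elementwise product with the kernel and sum: 9·3 + 5·3 + 0·-2 + 1·-2 + 2·1 + 0·2.
Output[0,1]: The receptive field on the input at this output position is [5 9 8 / 0 1 3 / 2 0 2]. Elementwise product with the kernel and sum: 8·3 + 0·3 + 1·-2 + 3·-2 + 0·1 + 2·2.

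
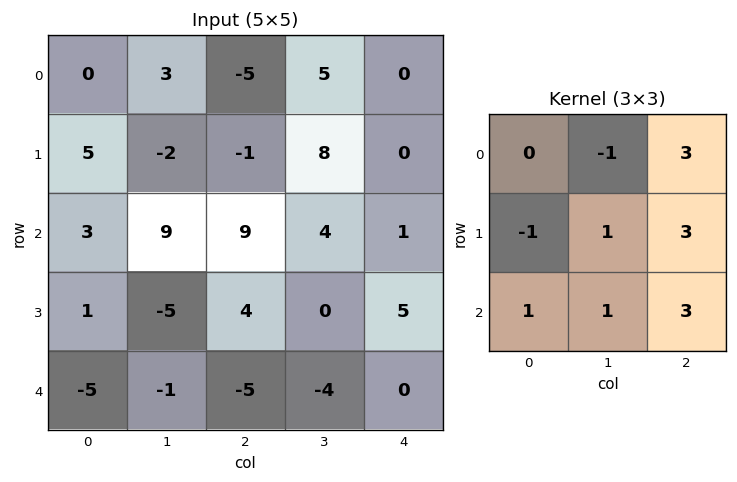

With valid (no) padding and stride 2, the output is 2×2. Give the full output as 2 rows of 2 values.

11 20
3 1

Output[0,0]: The receptive field on the input at this output position is [0 3 -5 / 5 -2 -1 / 3 9 9]. Elementwise product with the kernel and sum: 3·-1 + -5·3 + 5·-1 + -2·1 + -1·3 + 3·1 + 9·1 + 9·3.
Output[0,1]: The receptive field on the input at this output position is [-5 5 0 / -1 8 0 / 9 4 1]. Elementwise product with the kernel and sum: 5·-1 + 0·3 + -1·-1 + 8·1 + 0·3 + 9·1 + 4·1 + 1·3.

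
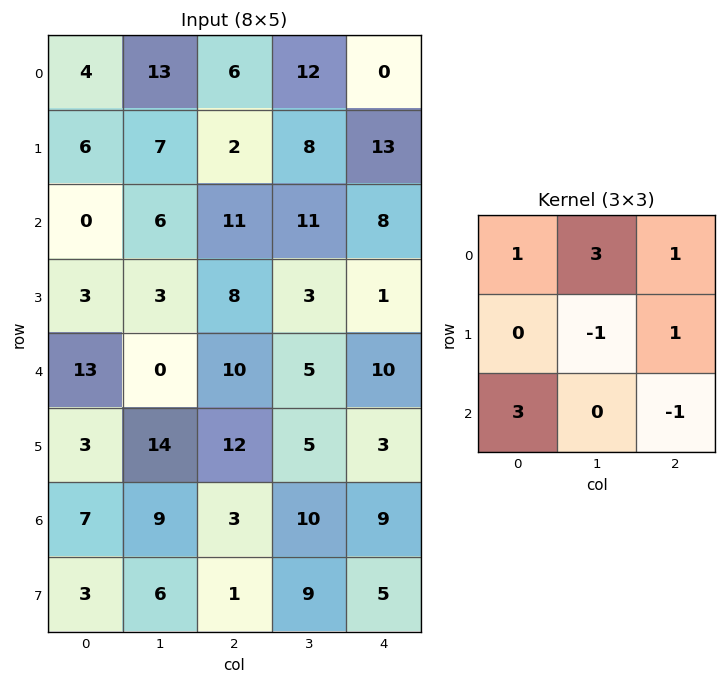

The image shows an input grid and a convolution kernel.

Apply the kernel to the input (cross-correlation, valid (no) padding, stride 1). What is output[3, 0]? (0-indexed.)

27

The receptive field on the input at this output position is [3 3 8 / 13 0 10 / 3 14 12]. Elementwise product with the kernel and sum: 3·1 + 3·3 + 8·1 + 0·-1 + 10·1 + 3·3 + 12·-1.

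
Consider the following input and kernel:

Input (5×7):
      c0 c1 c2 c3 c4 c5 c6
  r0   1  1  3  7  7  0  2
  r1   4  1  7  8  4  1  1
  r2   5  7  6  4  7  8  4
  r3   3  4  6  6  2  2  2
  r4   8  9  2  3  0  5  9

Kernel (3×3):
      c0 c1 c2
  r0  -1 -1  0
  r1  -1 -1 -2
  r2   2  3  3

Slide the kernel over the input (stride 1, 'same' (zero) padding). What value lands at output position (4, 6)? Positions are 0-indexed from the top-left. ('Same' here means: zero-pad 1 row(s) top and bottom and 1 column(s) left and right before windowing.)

The receptive field on the zero-padded input at this output position is [2 2 0 / 5 9 0 / 0 0 0]. Elementwise product with the kernel and sum: 2·-1 + 2·-1 + 5·-1 + 9·-1 + 0·-2 + 0·2 + 0·3 + 0·3.

-18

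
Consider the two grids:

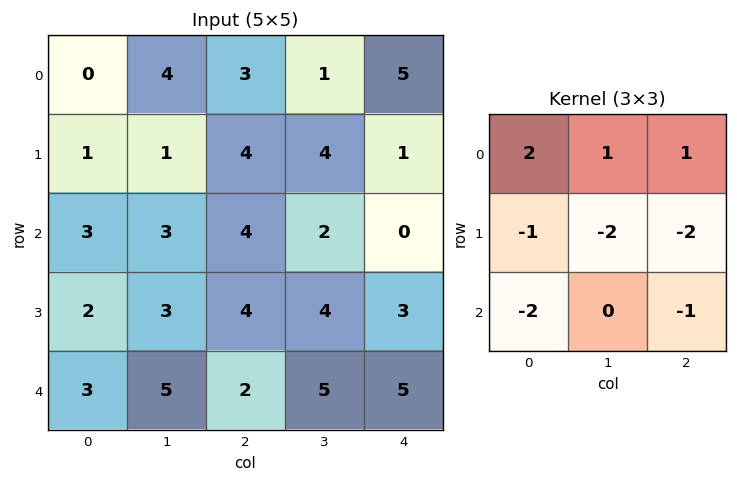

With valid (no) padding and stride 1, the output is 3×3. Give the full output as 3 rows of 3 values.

Output[0,0]: The receptive field on the input at this output position is [0 4 3 / 1 1 4 / 3 3 4]. Elementwise product with the kernel and sum: 0·2 + 4·1 + 3·1 + 1·-1 + 1·-2 + 4·-2 + 3·-2 + 4·-1.

-14 -13 -10
-18 -15 -6
-11 -22 -17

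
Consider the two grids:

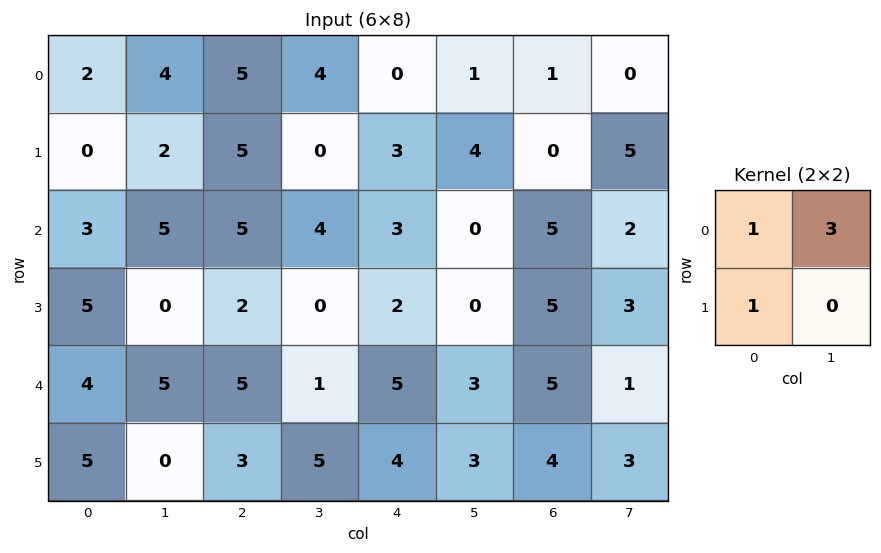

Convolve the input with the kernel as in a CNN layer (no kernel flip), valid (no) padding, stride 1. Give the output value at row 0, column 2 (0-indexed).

22

The receptive field on the input at this output position is [5 4 / 5 0]. Elementwise product with the kernel and sum: 5·1 + 4·3 + 5·1.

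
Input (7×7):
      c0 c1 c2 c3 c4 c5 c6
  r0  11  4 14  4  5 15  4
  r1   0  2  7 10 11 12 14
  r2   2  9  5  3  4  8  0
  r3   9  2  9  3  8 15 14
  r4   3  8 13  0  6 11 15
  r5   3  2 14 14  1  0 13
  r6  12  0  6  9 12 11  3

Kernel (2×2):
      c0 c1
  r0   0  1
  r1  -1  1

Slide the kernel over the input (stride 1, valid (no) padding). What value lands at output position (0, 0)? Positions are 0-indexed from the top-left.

The receptive field on the input at this output position is [11 4 / 0 2]. Elementwise product with the kernel and sum: 4·1 + 0·-1 + 2·1.

6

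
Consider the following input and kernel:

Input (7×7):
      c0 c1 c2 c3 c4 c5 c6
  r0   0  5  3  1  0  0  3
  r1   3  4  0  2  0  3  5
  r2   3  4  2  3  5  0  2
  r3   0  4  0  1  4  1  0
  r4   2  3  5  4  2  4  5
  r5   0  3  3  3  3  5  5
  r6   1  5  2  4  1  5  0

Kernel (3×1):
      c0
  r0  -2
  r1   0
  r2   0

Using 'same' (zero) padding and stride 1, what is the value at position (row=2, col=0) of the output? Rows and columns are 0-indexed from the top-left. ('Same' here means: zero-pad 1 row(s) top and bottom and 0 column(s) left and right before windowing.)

-6

The receptive field on the zero-padded input at this output position is [3 / 3 / 0]. Elementwise product with the kernel and sum: 3·-2.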